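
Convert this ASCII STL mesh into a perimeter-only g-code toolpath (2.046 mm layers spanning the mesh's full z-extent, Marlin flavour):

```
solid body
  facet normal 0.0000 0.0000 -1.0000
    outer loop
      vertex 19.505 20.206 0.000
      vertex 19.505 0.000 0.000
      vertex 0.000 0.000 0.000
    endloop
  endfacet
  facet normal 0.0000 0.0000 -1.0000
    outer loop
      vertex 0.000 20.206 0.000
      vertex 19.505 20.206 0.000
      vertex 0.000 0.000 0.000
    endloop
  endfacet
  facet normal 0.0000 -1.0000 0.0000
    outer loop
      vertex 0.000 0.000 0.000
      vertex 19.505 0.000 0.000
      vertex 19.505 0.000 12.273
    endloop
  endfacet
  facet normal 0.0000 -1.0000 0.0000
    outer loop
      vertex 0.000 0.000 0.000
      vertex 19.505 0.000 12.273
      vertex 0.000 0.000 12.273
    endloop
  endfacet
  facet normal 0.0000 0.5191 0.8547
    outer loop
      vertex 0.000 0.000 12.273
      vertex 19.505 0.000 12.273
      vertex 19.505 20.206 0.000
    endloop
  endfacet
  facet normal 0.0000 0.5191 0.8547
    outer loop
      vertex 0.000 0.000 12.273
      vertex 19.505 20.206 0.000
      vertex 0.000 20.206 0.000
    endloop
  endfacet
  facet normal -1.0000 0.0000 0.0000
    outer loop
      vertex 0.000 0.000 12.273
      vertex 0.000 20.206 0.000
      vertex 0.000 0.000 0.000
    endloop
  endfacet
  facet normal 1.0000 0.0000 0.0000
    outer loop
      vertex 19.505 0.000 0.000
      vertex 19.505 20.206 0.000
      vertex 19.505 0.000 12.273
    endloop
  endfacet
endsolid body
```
; perimeter-only toolpath
G21 ; units = mm
G90 ; absolute positioning
G28 ; home
; layer 1
G0 Z2.046
G0 X0.000 Y0.000
G1 X19.505 Y0.000
G1 X19.505 Y16.838
G1 X0.000 Y16.838
G1 X0.000 Y0.000
; layer 2
G0 Z4.091
G0 X0.000 Y0.000
G1 X19.505 Y0.000
G1 X19.505 Y13.471
G1 X0.000 Y13.471
G1 X0.000 Y0.000
; layer 3
G0 Z6.136
G0 X0.000 Y0.000
G1 X19.505 Y0.000
G1 X19.505 Y10.103
G1 X0.000 Y10.103
G1 X0.000 Y0.000
; layer 4
G0 Z8.182
G0 X0.000 Y0.000
G1 X19.505 Y0.000
G1 X19.505 Y6.735
G1 X0.000 Y6.735
G1 X0.000 Y0.000
; layer 5
G0 Z10.228
G0 X0.000 Y0.000
G1 X19.505 Y0.000
G1 X19.505 Y3.368
G1 X0.000 Y3.368
G1 X0.000 Y0.000
M2 ; end

The solid is a wedge (ramp): 19.5 × 20.2 mm base, rising to 12.3 mm along the y=0 edge and sloping linearly to z=0 at y=20.2. Slicing at Δz = 2.046 mm — 6 equal slices spanning the solid's height, so layer i sits at z = i·h/6 — gives 5 non-empty perimeters. Each is a 4-segment closed polygon; G0 lifts to the layer z and rapids to the start vertex, then G1 traces the edges. The cross-section shrinks linearly with z (the slice at the apex is degenerate and omitted).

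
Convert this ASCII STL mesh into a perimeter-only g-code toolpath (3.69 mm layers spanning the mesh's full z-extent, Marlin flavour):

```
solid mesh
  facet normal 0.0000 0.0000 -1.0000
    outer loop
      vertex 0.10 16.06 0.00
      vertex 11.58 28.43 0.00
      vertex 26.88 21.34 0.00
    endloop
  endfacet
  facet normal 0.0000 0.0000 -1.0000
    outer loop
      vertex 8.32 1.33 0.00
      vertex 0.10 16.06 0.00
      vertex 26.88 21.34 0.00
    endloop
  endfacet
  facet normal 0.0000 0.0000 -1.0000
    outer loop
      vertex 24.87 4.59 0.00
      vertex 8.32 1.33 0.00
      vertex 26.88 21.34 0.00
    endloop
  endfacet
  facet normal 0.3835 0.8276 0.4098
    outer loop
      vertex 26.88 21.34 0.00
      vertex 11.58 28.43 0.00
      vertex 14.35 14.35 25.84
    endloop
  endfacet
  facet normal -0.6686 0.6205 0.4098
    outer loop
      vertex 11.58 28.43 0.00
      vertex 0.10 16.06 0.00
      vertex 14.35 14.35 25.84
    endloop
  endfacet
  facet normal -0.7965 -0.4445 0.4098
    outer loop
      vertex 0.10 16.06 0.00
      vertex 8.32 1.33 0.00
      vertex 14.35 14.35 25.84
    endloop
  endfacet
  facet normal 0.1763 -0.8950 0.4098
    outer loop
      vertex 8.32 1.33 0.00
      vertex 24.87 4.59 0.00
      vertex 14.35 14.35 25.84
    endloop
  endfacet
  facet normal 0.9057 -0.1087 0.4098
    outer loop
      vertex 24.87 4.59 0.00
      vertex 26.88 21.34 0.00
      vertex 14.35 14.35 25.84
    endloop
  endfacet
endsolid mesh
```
; perimeter-only toolpath
G21 ; units = mm
G90 ; absolute positioning
G28 ; home
; layer 1
G0 Z3.69
G0 X25.09 Y20.34
G1 X11.98 Y26.42
G1 X2.14 Y15.82
G1 X9.18 Y3.19
G1 X23.37 Y5.98
G1 X25.09 Y20.34
; layer 2
G0 Z7.38
G0 X23.30 Y19.34
G1 X12.37 Y24.41
G1 X4.17 Y15.57
G1 X10.04 Y5.05
G1 X21.86 Y7.38
G1 X23.30 Y19.34
; layer 3
G0 Z11.07
G0 X21.51 Y18.34
G1 X12.77 Y22.40
G1 X6.21 Y15.33
G1 X10.90 Y6.91
G1 X20.36 Y8.77
G1 X21.51 Y18.34
; layer 4
G0 Z14.77
G0 X19.72 Y17.35
G1 X13.16 Y20.38
G1 X8.24 Y15.08
G1 X11.77 Y8.77
G1 X18.86 Y10.17
G1 X19.72 Y17.35
; layer 5
G0 Z18.46
G0 X17.93 Y16.35
G1 X13.56 Y18.37
G1 X10.28 Y14.84
G1 X12.63 Y10.63
G1 X17.36 Y11.56
G1 X17.93 Y16.35
; layer 6
G0 Z22.15
G0 X16.14 Y15.35
G1 X13.95 Y16.36
G1 X12.31 Y14.59
G1 X13.49 Y12.49
G1 X15.85 Y12.96
G1 X16.14 Y15.35
M2 ; end

The solid is a regular 5-sided pyramid, base circumscribed radius ≈ 14.3 mm, apex at z ≈ 25.8 mm. Slicing at Δz = 3.69 mm — 7 equal slices spanning the solid's height, so layer i sits at z = i·h/7 — gives 6 non-empty perimeters. Each is a 5-segment closed polygon; G0 lifts to the layer z and rapids to the start vertex, then G1 traces the edges. The cross-section shrinks linearly with z (the slice at the apex is degenerate and omitted).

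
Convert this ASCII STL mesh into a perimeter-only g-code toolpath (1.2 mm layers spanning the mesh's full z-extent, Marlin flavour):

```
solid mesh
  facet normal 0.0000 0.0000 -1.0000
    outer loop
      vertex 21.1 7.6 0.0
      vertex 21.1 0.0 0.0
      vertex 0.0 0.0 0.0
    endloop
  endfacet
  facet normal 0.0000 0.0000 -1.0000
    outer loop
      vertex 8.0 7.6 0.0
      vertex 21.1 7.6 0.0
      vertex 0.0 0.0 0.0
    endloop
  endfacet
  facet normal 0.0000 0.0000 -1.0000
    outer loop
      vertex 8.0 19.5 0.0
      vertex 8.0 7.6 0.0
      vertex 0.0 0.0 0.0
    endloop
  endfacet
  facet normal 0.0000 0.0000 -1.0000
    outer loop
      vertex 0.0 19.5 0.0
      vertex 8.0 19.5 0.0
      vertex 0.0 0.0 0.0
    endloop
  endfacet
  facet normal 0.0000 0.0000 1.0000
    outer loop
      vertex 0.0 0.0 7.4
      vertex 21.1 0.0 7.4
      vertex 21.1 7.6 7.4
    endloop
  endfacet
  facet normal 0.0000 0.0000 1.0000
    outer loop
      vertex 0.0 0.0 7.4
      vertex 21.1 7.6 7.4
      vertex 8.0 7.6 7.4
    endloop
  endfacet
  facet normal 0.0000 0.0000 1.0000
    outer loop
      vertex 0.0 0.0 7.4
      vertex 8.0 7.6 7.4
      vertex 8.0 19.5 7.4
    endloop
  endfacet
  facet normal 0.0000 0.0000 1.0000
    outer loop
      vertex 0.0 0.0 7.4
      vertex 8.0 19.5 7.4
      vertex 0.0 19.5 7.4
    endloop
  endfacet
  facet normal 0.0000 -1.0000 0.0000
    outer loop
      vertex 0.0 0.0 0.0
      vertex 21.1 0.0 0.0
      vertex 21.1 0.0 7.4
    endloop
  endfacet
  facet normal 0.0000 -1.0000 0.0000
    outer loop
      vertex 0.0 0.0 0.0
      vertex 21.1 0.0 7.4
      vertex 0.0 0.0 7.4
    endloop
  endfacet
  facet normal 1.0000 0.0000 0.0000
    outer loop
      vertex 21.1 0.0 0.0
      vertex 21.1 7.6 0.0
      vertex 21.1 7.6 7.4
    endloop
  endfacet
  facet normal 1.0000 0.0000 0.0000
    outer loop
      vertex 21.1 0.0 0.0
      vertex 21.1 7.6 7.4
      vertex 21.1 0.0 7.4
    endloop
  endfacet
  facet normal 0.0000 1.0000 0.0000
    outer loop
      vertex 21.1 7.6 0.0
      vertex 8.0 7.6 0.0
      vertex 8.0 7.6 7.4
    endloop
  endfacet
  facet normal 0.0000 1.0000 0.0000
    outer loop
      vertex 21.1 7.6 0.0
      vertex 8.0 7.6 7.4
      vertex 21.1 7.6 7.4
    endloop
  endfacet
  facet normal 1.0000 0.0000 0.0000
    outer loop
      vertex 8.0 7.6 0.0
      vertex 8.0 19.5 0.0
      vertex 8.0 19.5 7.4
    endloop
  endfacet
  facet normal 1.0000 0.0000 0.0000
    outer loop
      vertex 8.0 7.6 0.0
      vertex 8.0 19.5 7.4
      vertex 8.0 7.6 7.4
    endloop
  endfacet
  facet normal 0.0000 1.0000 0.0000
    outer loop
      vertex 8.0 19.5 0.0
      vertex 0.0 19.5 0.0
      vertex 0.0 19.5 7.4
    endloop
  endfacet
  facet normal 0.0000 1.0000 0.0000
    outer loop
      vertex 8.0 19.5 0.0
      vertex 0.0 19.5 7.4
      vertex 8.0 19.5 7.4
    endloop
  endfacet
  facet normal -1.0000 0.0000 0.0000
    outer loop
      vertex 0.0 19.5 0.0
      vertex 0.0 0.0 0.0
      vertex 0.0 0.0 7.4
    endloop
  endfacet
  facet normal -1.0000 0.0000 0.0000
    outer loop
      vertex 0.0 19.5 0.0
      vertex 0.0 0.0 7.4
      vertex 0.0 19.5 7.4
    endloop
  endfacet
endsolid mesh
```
; perimeter-only toolpath
G21 ; units = mm
G90 ; absolute positioning
G28 ; home
; layer 1
G0 Z1.2
G0 X0.0 Y0.0
G1 X21.1 Y0.0
G1 X21.1 Y7.6
G1 X8.0 Y7.6
G1 X8.0 Y19.5
G1 X0.0 Y19.5
G1 X0.0 Y0.0
; layer 2
G0 Z2.5
G0 X0.0 Y0.0
G1 X21.1 Y0.0
G1 X21.1 Y7.6
G1 X8.0 Y7.6
G1 X8.0 Y19.5
G1 X0.0 Y19.5
G1 X0.0 Y0.0
; layer 3
G0 Z3.7
G0 X0.0 Y0.0
G1 X21.1 Y0.0
G1 X21.1 Y7.6
G1 X8.0 Y7.6
G1 X8.0 Y19.5
G1 X0.0 Y19.5
G1 X0.0 Y0.0
; layer 4
G0 Z4.9
G0 X0.0 Y0.0
G1 X21.1 Y0.0
G1 X21.1 Y7.6
G1 X8.0 Y7.6
G1 X8.0 Y19.5
G1 X0.0 Y19.5
G1 X0.0 Y0.0
; layer 5
G0 Z6.2
G0 X0.0 Y0.0
G1 X21.1 Y0.0
G1 X21.1 Y7.6
G1 X8.0 Y7.6
G1 X8.0 Y19.5
G1 X0.0 Y19.5
G1 X0.0 Y0.0
; layer 6
G0 Z7.4
G0 X0.0 Y0.0
G1 X21.1 Y0.0
G1 X21.1 Y7.6
G1 X8.0 Y7.6
G1 X8.0 Y19.5
G1 X0.0 Y19.5
G1 X0.0 Y0.0
M2 ; end

The solid is an L-shaped prism: outer 21.1 × 19.5 mm, arm thicknesses ≈ 7.6 mm (horizontal) and 8 mm (vertical), extruded 7.4 mm in z. Slicing at Δz = 1.2 mm — 6 equal slices spanning the solid's height, so layer i sits at z = i·h/6 — gives 6 non-empty perimeters. Each is a 6-segment closed polygon; G0 lifts to the layer z and rapids to the start vertex, then G1 traces the edges.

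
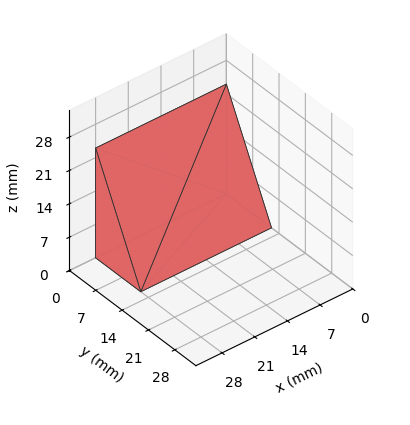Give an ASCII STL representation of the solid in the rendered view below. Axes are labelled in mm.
Reading the render: the shape is a wedge (ramp): 28 × 12 mm base, rising to 23 mm along the y=0 edge and sloping linearly to z=0 at y=12 (dimensions read to the nearest mm from the axis ticks). For the STL, each face is triangulated and given an outward normal.

solid part
  facet normal 0.0000 0.0000 -1.0000
    outer loop
      vertex 28.0 12.0 0.0
      vertex 28.0 0.0 0.0
      vertex 0.0 0.0 0.0
    endloop
  endfacet
  facet normal 0.0000 0.0000 -1.0000
    outer loop
      vertex 0.0 12.0 0.0
      vertex 28.0 12.0 0.0
      vertex 0.0 0.0 0.0
    endloop
  endfacet
  facet normal 0.0000 -1.0000 0.0000
    outer loop
      vertex 0.0 0.0 0.0
      vertex 28.0 0.0 0.0
      vertex 28.0 0.0 23.0
    endloop
  endfacet
  facet normal 0.0000 -1.0000 0.0000
    outer loop
      vertex 0.0 0.0 0.0
      vertex 28.0 0.0 23.0
      vertex 0.0 0.0 23.0
    endloop
  endfacet
  facet normal 0.0000 0.8866 0.4626
    outer loop
      vertex 0.0 0.0 23.0
      vertex 28.0 0.0 23.0
      vertex 28.0 12.0 0.0
    endloop
  endfacet
  facet normal 0.0000 0.8866 0.4626
    outer loop
      vertex 0.0 0.0 23.0
      vertex 28.0 12.0 0.0
      vertex 0.0 12.0 0.0
    endloop
  endfacet
  facet normal -1.0000 0.0000 0.0000
    outer loop
      vertex 0.0 0.0 23.0
      vertex 0.0 12.0 0.0
      vertex 0.0 0.0 0.0
    endloop
  endfacet
  facet normal 1.0000 0.0000 0.0000
    outer loop
      vertex 28.0 0.0 0.0
      vertex 28.0 12.0 0.0
      vertex 28.0 0.0 23.0
    endloop
  endfacet
endsolid part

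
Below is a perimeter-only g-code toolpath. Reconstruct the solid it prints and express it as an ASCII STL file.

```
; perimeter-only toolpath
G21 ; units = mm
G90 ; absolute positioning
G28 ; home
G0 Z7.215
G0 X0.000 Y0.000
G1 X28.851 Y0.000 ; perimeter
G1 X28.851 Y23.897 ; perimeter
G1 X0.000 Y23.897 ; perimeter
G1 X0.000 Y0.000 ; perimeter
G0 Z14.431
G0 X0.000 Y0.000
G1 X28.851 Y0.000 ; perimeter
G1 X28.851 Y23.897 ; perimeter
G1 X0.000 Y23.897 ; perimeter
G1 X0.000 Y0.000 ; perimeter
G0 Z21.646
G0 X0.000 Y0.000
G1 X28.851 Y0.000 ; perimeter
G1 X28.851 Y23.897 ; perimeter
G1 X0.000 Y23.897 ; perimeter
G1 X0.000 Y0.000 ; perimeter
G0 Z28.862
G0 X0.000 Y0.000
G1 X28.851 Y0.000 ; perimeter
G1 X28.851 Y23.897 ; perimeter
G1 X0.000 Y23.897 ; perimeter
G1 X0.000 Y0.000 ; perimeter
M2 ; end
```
solid part
  facet normal 0.0000 0.0000 -1.0000
    outer loop
      vertex 28.851 23.897 0.000
      vertex 28.851 0.000 0.000
      vertex 0.000 0.000 0.000
    endloop
  endfacet
  facet normal 0.0000 0.0000 -1.0000
    outer loop
      vertex 0.000 23.897 0.000
      vertex 28.851 23.897 0.000
      vertex 0.000 0.000 0.000
    endloop
  endfacet
  facet normal 0.0000 0.0000 1.0000
    outer loop
      vertex 0.000 0.000 28.862
      vertex 28.851 0.000 28.862
      vertex 28.851 23.897 28.862
    endloop
  endfacet
  facet normal 0.0000 0.0000 1.0000
    outer loop
      vertex 0.000 0.000 28.862
      vertex 28.851 23.897 28.862
      vertex 0.000 23.897 28.862
    endloop
  endfacet
  facet normal 0.0000 -1.0000 0.0000
    outer loop
      vertex 0.000 0.000 0.000
      vertex 28.851 0.000 0.000
      vertex 28.851 0.000 28.862
    endloop
  endfacet
  facet normal 0.0000 -1.0000 0.0000
    outer loop
      vertex 0.000 0.000 0.000
      vertex 28.851 0.000 28.862
      vertex 0.000 0.000 28.862
    endloop
  endfacet
  facet normal 0.0000 1.0000 0.0000
    outer loop
      vertex 28.851 23.897 28.862
      vertex 28.851 23.897 0.000
      vertex 0.000 23.897 0.000
    endloop
  endfacet
  facet normal 0.0000 1.0000 0.0000
    outer loop
      vertex 0.000 23.897 28.862
      vertex 28.851 23.897 28.862
      vertex 0.000 23.897 0.000
    endloop
  endfacet
  facet normal -1.0000 0.0000 0.0000
    outer loop
      vertex 0.000 23.897 28.862
      vertex 0.000 23.897 0.000
      vertex 0.000 0.000 0.000
    endloop
  endfacet
  facet normal -1.0000 0.0000 0.0000
    outer loop
      vertex 0.000 0.000 28.862
      vertex 0.000 23.897 28.862
      vertex 0.000 0.000 0.000
    endloop
  endfacet
  facet normal 1.0000 0.0000 0.0000
    outer loop
      vertex 28.851 0.000 0.000
      vertex 28.851 23.897 0.000
      vertex 28.851 23.897 28.862
    endloop
  endfacet
  facet normal 1.0000 0.0000 0.0000
    outer loop
      vertex 28.851 0.000 0.000
      vertex 28.851 23.897 28.862
      vertex 28.851 0.000 28.862
    endloop
  endfacet
endsolid part

The G0 Z moves step by Δz≈7.215 mm. Every layer's G1 loop is the same polygon, so the solid is a straight extrusion of it from z=0 to z≈28.9. Closing with flat bottom and top caps and triangulating gives 12 facets — a rectangular box, roughly 28.9 × 23.9 mm footprint and 28.9 mm tall.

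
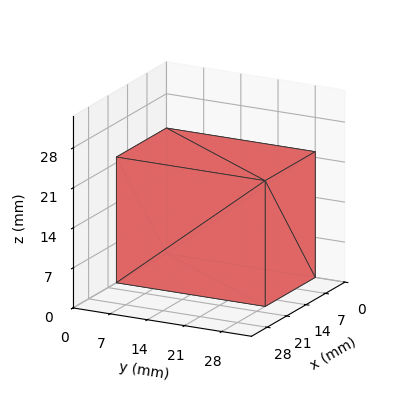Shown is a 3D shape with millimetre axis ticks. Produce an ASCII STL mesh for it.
Reading the render: the shape is a rectangular box, roughly 18 × 28 mm footprint and 22 mm tall (dimensions read to the nearest mm from the axis ticks). For the STL, each face is triangulated and given an outward normal.

solid part
  facet normal 0.0000 0.0000 -1.0000
    outer loop
      vertex 18.0 28.0 0.0
      vertex 18.0 0.0 0.0
      vertex 0.0 0.0 0.0
    endloop
  endfacet
  facet normal 0.0000 0.0000 -1.0000
    outer loop
      vertex 0.0 28.0 0.0
      vertex 18.0 28.0 0.0
      vertex 0.0 0.0 0.0
    endloop
  endfacet
  facet normal 0.0000 0.0000 1.0000
    outer loop
      vertex 0.0 0.0 22.0
      vertex 18.0 0.0 22.0
      vertex 18.0 28.0 22.0
    endloop
  endfacet
  facet normal 0.0000 0.0000 1.0000
    outer loop
      vertex 0.0 0.0 22.0
      vertex 18.0 28.0 22.0
      vertex 0.0 28.0 22.0
    endloop
  endfacet
  facet normal 0.0000 -1.0000 0.0000
    outer loop
      vertex 0.0 0.0 0.0
      vertex 18.0 0.0 0.0
      vertex 18.0 0.0 22.0
    endloop
  endfacet
  facet normal 0.0000 -1.0000 0.0000
    outer loop
      vertex 0.0 0.0 0.0
      vertex 18.0 0.0 22.0
      vertex 0.0 0.0 22.0
    endloop
  endfacet
  facet normal 0.0000 1.0000 0.0000
    outer loop
      vertex 18.0 28.0 22.0
      vertex 18.0 28.0 0.0
      vertex 0.0 28.0 0.0
    endloop
  endfacet
  facet normal 0.0000 1.0000 0.0000
    outer loop
      vertex 0.0 28.0 22.0
      vertex 18.0 28.0 22.0
      vertex 0.0 28.0 0.0
    endloop
  endfacet
  facet normal -1.0000 0.0000 0.0000
    outer loop
      vertex 0.0 28.0 22.0
      vertex 0.0 28.0 0.0
      vertex 0.0 0.0 0.0
    endloop
  endfacet
  facet normal -1.0000 0.0000 0.0000
    outer loop
      vertex 0.0 0.0 22.0
      vertex 0.0 28.0 22.0
      vertex 0.0 0.0 0.0
    endloop
  endfacet
  facet normal 1.0000 0.0000 0.0000
    outer loop
      vertex 18.0 0.0 0.0
      vertex 18.0 28.0 0.0
      vertex 18.0 28.0 22.0
    endloop
  endfacet
  facet normal 1.0000 0.0000 0.0000
    outer loop
      vertex 18.0 0.0 0.0
      vertex 18.0 28.0 22.0
      vertex 18.0 0.0 22.0
    endloop
  endfacet
endsolid part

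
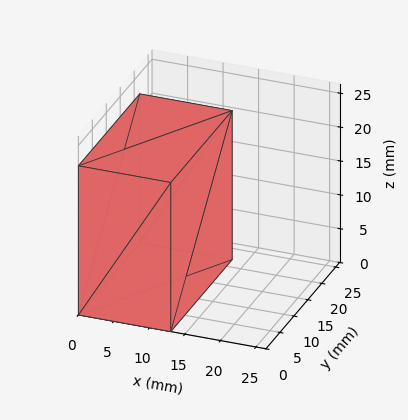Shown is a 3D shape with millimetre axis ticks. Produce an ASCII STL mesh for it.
Reading the render: the shape is a rectangular box, roughly 13 × 22 mm footprint and 22 mm tall (dimensions read to the nearest mm from the axis ticks). For the STL, each face is triangulated and given an outward normal.

solid part
  facet normal 0.0000 0.0000 -1.0000
    outer loop
      vertex 13.000 22.000 0.000
      vertex 13.000 0.000 0.000
      vertex 0.000 0.000 0.000
    endloop
  endfacet
  facet normal 0.0000 0.0000 -1.0000
    outer loop
      vertex 0.000 22.000 0.000
      vertex 13.000 22.000 0.000
      vertex 0.000 0.000 0.000
    endloop
  endfacet
  facet normal 0.0000 0.0000 1.0000
    outer loop
      vertex 0.000 0.000 22.000
      vertex 13.000 0.000 22.000
      vertex 13.000 22.000 22.000
    endloop
  endfacet
  facet normal 0.0000 0.0000 1.0000
    outer loop
      vertex 0.000 0.000 22.000
      vertex 13.000 22.000 22.000
      vertex 0.000 22.000 22.000
    endloop
  endfacet
  facet normal 0.0000 -1.0000 0.0000
    outer loop
      vertex 0.000 0.000 0.000
      vertex 13.000 0.000 0.000
      vertex 13.000 0.000 22.000
    endloop
  endfacet
  facet normal 0.0000 -1.0000 0.0000
    outer loop
      vertex 0.000 0.000 0.000
      vertex 13.000 0.000 22.000
      vertex 0.000 0.000 22.000
    endloop
  endfacet
  facet normal 0.0000 1.0000 0.0000
    outer loop
      vertex 13.000 22.000 22.000
      vertex 13.000 22.000 0.000
      vertex 0.000 22.000 0.000
    endloop
  endfacet
  facet normal 0.0000 1.0000 0.0000
    outer loop
      vertex 0.000 22.000 22.000
      vertex 13.000 22.000 22.000
      vertex 0.000 22.000 0.000
    endloop
  endfacet
  facet normal -1.0000 0.0000 0.0000
    outer loop
      vertex 0.000 22.000 22.000
      vertex 0.000 22.000 0.000
      vertex 0.000 0.000 0.000
    endloop
  endfacet
  facet normal -1.0000 0.0000 0.0000
    outer loop
      vertex 0.000 0.000 22.000
      vertex 0.000 22.000 22.000
      vertex 0.000 0.000 0.000
    endloop
  endfacet
  facet normal 1.0000 0.0000 0.0000
    outer loop
      vertex 13.000 0.000 0.000
      vertex 13.000 22.000 0.000
      vertex 13.000 22.000 22.000
    endloop
  endfacet
  facet normal 1.0000 0.0000 0.0000
    outer loop
      vertex 13.000 0.000 0.000
      vertex 13.000 22.000 22.000
      vertex 13.000 0.000 22.000
    endloop
  endfacet
endsolid part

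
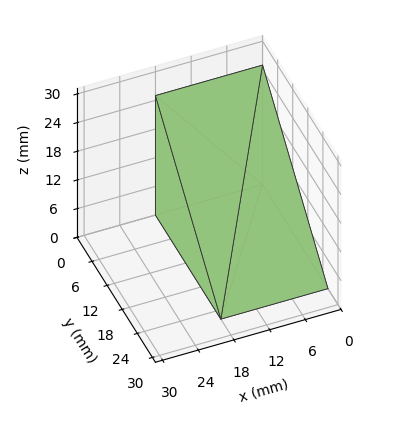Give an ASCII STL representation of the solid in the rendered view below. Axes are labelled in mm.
Reading the render: the shape is a wedge (ramp): 18 × 26 mm base, rising to 25 mm along the y=0 edge and sloping linearly to z=0 at y=26 (dimensions read to the nearest mm from the axis ticks). For the STL, each face is triangulated and given an outward normal.

solid part
  facet normal 0.0000 0.0000 -1.0000
    outer loop
      vertex 18.000 26.000 0.000
      vertex 18.000 0.000 0.000
      vertex 0.000 0.000 0.000
    endloop
  endfacet
  facet normal 0.0000 0.0000 -1.0000
    outer loop
      vertex 0.000 26.000 0.000
      vertex 18.000 26.000 0.000
      vertex 0.000 0.000 0.000
    endloop
  endfacet
  facet normal 0.0000 -1.0000 0.0000
    outer loop
      vertex 0.000 0.000 0.000
      vertex 18.000 0.000 0.000
      vertex 18.000 0.000 25.000
    endloop
  endfacet
  facet normal 0.0000 -1.0000 0.0000
    outer loop
      vertex 0.000 0.000 0.000
      vertex 18.000 0.000 25.000
      vertex 0.000 0.000 25.000
    endloop
  endfacet
  facet normal 0.0000 0.6931 0.7208
    outer loop
      vertex 0.000 0.000 25.000
      vertex 18.000 0.000 25.000
      vertex 18.000 26.000 0.000
    endloop
  endfacet
  facet normal 0.0000 0.6931 0.7208
    outer loop
      vertex 0.000 0.000 25.000
      vertex 18.000 26.000 0.000
      vertex 0.000 26.000 0.000
    endloop
  endfacet
  facet normal -1.0000 0.0000 0.0000
    outer loop
      vertex 0.000 0.000 25.000
      vertex 0.000 26.000 0.000
      vertex 0.000 0.000 0.000
    endloop
  endfacet
  facet normal 1.0000 0.0000 0.0000
    outer loop
      vertex 18.000 0.000 0.000
      vertex 18.000 26.000 0.000
      vertex 18.000 0.000 25.000
    endloop
  endfacet
endsolid part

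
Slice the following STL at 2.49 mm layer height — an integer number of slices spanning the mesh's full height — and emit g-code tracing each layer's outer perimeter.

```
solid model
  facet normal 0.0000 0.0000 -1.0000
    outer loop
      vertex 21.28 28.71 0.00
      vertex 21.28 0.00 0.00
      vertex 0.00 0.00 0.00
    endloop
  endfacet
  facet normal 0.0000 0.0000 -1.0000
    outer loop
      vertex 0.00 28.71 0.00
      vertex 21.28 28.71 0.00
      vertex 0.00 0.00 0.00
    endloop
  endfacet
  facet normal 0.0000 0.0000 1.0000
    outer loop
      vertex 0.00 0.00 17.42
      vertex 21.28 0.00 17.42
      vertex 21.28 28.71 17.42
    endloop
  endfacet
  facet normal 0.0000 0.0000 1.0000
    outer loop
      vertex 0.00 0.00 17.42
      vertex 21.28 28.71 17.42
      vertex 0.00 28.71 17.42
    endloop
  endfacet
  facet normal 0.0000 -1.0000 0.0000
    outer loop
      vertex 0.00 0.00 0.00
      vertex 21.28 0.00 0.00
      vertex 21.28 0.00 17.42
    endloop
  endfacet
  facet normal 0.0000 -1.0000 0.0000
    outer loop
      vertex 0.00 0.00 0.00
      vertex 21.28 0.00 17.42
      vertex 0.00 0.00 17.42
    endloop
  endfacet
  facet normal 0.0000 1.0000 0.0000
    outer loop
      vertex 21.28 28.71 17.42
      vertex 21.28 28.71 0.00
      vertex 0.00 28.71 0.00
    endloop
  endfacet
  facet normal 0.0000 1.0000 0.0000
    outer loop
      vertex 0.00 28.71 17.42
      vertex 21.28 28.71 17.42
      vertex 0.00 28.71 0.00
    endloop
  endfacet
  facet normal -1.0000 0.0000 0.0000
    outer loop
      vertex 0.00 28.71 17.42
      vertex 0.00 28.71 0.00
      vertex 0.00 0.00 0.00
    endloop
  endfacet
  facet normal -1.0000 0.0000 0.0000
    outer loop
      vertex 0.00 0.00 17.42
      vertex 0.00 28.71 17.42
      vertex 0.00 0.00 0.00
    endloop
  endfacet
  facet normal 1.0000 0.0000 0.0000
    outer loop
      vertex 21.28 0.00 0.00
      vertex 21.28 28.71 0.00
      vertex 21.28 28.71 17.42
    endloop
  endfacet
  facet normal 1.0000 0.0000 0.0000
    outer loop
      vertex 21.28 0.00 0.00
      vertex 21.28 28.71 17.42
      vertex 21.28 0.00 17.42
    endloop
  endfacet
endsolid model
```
; perimeter-only toolpath
G21 ; units = mm
G90 ; absolute positioning
G28 ; home
; layer 1
G0 Z2.49
G0 X0.00 Y0.00
G1 X21.28 Y0.00
G1 X21.28 Y28.71
G1 X0.00 Y28.71
G1 X0.00 Y0.00
; layer 2
G0 Z4.98
G0 X0.00 Y0.00
G1 X21.28 Y0.00
G1 X21.28 Y28.71
G1 X0.00 Y28.71
G1 X0.00 Y0.00
; layer 3
G0 Z7.47
G0 X0.00 Y0.00
G1 X21.28 Y0.00
G1 X21.28 Y28.71
G1 X0.00 Y28.71
G1 X0.00 Y0.00
; layer 4
G0 Z9.95
G0 X0.00 Y0.00
G1 X21.28 Y0.00
G1 X21.28 Y28.71
G1 X0.00 Y28.71
G1 X0.00 Y0.00
; layer 5
G0 Z12.44
G0 X0.00 Y0.00
G1 X21.28 Y0.00
G1 X21.28 Y28.71
G1 X0.00 Y28.71
G1 X0.00 Y0.00
; layer 6
G0 Z14.93
G0 X0.00 Y0.00
G1 X21.28 Y0.00
G1 X21.28 Y28.71
G1 X0.00 Y28.71
G1 X0.00 Y0.00
; layer 7
G0 Z17.42
G0 X0.00 Y0.00
G1 X21.28 Y0.00
G1 X21.28 Y28.71
G1 X0.00 Y28.71
G1 X0.00 Y0.00
M2 ; end

The solid is a rectangular box, roughly 21.3 × 28.7 mm footprint and 17.4 mm tall. Slicing at Δz = 2.49 mm — 7 equal slices spanning the solid's height, so layer i sits at z = i·h/7 — gives 7 non-empty perimeters. Each is a 4-segment closed polygon; G0 lifts to the layer z and rapids to the start vertex, then G1 traces the edges.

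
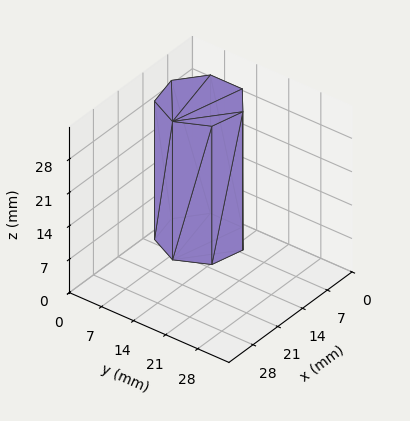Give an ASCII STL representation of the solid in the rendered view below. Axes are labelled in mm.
Reading the render: the shape is a regular 7-sided prism (a cylinder approximated with 7 flat sides), circumscribed radius ≈ 8 mm, height ≈ 29 mm (dimensions read to the nearest mm from the axis ticks). For the STL, each face is triangulated and given an outward normal.

solid part
  facet normal 0.0000 0.0000 -1.0000
    outer loop
      vertex 6.220 15.799 0.000
      vertex 12.988 14.255 0.000
      vertex 16.000 8.000 0.000
    endloop
  endfacet
  facet normal 0.0000 0.0000 -1.0000
    outer loop
      vertex 0.792 11.471 0.000
      vertex 6.220 15.799 0.000
      vertex 16.000 8.000 0.000
    endloop
  endfacet
  facet normal 0.0000 0.0000 -1.0000
    outer loop
      vertex 0.792 4.529 0.000
      vertex 0.792 11.471 0.000
      vertex 16.000 8.000 0.000
    endloop
  endfacet
  facet normal 0.0000 0.0000 -1.0000
    outer loop
      vertex 6.220 0.201 0.000
      vertex 0.792 4.529 0.000
      vertex 16.000 8.000 0.000
    endloop
  endfacet
  facet normal 0.0000 0.0000 -1.0000
    outer loop
      vertex 12.988 1.745 0.000
      vertex 6.220 0.201 0.000
      vertex 16.000 8.000 0.000
    endloop
  endfacet
  facet normal 0.0000 0.0000 1.0000
    outer loop
      vertex 16.000 8.000 29.000
      vertex 12.988 14.255 29.000
      vertex 6.220 15.799 29.000
    endloop
  endfacet
  facet normal 0.0000 0.0000 1.0000
    outer loop
      vertex 16.000 8.000 29.000
      vertex 6.220 15.799 29.000
      vertex 0.792 11.471 29.000
    endloop
  endfacet
  facet normal 0.0000 0.0000 1.0000
    outer loop
      vertex 16.000 8.000 29.000
      vertex 0.792 11.471 29.000
      vertex 0.792 4.529 29.000
    endloop
  endfacet
  facet normal 0.0000 0.0000 1.0000
    outer loop
      vertex 16.000 8.000 29.000
      vertex 0.792 4.529 29.000
      vertex 6.220 0.201 29.000
    endloop
  endfacet
  facet normal 0.0000 0.0000 1.0000
    outer loop
      vertex 16.000 8.000 29.000
      vertex 6.220 0.201 29.000
      vertex 12.988 1.745 29.000
    endloop
  endfacet
  facet normal 0.9010 0.4339 0.0000
    outer loop
      vertex 16.000 8.000 0.000
      vertex 12.988 14.255 0.000
      vertex 12.988 14.255 29.000
    endloop
  endfacet
  facet normal 0.9010 0.4339 0.0000
    outer loop
      vertex 16.000 8.000 0.000
      vertex 12.988 14.255 29.000
      vertex 16.000 8.000 29.000
    endloop
  endfacet
  facet normal 0.2224 0.9750 0.0000
    outer loop
      vertex 12.988 14.255 0.000
      vertex 6.220 15.799 0.000
      vertex 6.220 15.799 29.000
    endloop
  endfacet
  facet normal 0.2224 0.9750 0.0000
    outer loop
      vertex 12.988 14.255 0.000
      vertex 6.220 15.799 29.000
      vertex 12.988 14.255 29.000
    endloop
  endfacet
  facet normal -0.6234 0.7819 0.0000
    outer loop
      vertex 6.220 15.799 0.000
      vertex 0.792 11.471 0.000
      vertex 0.792 11.471 29.000
    endloop
  endfacet
  facet normal -0.6234 0.7819 0.0000
    outer loop
      vertex 6.220 15.799 0.000
      vertex 0.792 11.471 29.000
      vertex 6.220 15.799 29.000
    endloop
  endfacet
  facet normal -1.0000 0.0000 0.0000
    outer loop
      vertex 0.792 11.471 0.000
      vertex 0.792 4.529 0.000
      vertex 0.792 4.529 29.000
    endloop
  endfacet
  facet normal -1.0000 0.0000 0.0000
    outer loop
      vertex 0.792 11.471 0.000
      vertex 0.792 4.529 29.000
      vertex 0.792 11.471 29.000
    endloop
  endfacet
  facet normal -0.6234 -0.7819 0.0000
    outer loop
      vertex 0.792 4.529 0.000
      vertex 6.220 0.201 0.000
      vertex 6.220 0.201 29.000
    endloop
  endfacet
  facet normal -0.6234 -0.7819 0.0000
    outer loop
      vertex 0.792 4.529 0.000
      vertex 6.220 0.201 29.000
      vertex 0.792 4.529 29.000
    endloop
  endfacet
  facet normal 0.2224 -0.9750 0.0000
    outer loop
      vertex 6.220 0.201 0.000
      vertex 12.988 1.745 0.000
      vertex 12.988 1.745 29.000
    endloop
  endfacet
  facet normal 0.2224 -0.9750 0.0000
    outer loop
      vertex 6.220 0.201 0.000
      vertex 12.988 1.745 29.000
      vertex 6.220 0.201 29.000
    endloop
  endfacet
  facet normal 0.9010 -0.4339 0.0000
    outer loop
      vertex 12.988 1.745 0.000
      vertex 16.000 8.000 0.000
      vertex 16.000 8.000 29.000
    endloop
  endfacet
  facet normal 0.9010 -0.4339 0.0000
    outer loop
      vertex 12.988 1.745 0.000
      vertex 16.000 8.000 29.000
      vertex 12.988 1.745 29.000
    endloop
  endfacet
endsolid part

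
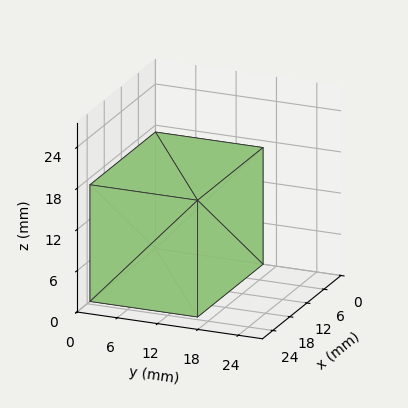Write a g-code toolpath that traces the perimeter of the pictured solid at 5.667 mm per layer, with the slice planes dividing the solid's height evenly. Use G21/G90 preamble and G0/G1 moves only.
Reading the render: the shape is a rectangular box, roughly 23 × 16 mm footprint and 17 mm tall (dimensions read to the nearest mm from the axis ticks). For the g-code, the solid's height is divided into equal slices at the stated Δz and each level perimeter traced with G1 moves after a G0 lift.

; perimeter-only toolpath
G21 ; units = mm
G90 ; absolute positioning
G28 ; home
; layer 1
G0 Z5.667
G0 X0.000 Y0.000
G1 X23.000 Y0.000
G1 X23.000 Y16.000
G1 X0.000 Y16.000
G1 X0.000 Y0.000
; layer 2
G0 Z11.333
G0 X0.000 Y0.000
G1 X23.000 Y0.000
G1 X23.000 Y16.000
G1 X0.000 Y16.000
G1 X0.000 Y0.000
; layer 3
G0 Z17.000
G0 X0.000 Y0.000
G1 X23.000 Y0.000
G1 X23.000 Y16.000
G1 X0.000 Y16.000
G1 X0.000 Y0.000
M2 ; end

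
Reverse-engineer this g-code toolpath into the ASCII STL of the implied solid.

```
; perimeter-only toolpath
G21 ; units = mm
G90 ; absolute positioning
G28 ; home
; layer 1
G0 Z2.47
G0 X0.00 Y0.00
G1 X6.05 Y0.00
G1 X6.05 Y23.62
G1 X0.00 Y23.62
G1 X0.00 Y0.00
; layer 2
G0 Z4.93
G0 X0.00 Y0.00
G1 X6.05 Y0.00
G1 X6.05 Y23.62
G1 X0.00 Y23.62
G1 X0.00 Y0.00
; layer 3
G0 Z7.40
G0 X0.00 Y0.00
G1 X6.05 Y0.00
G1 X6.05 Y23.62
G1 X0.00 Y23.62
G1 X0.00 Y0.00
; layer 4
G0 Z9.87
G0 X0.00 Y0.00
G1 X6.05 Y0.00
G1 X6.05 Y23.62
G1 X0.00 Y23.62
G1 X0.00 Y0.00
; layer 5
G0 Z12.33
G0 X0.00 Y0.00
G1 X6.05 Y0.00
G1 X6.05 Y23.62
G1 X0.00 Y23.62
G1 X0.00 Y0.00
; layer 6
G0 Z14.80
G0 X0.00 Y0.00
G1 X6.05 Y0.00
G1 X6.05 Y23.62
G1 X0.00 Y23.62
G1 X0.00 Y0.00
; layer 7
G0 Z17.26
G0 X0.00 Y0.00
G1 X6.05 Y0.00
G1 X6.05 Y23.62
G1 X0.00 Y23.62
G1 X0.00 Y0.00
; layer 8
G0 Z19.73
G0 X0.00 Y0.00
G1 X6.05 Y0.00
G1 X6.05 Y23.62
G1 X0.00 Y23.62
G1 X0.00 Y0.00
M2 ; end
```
solid part
  facet normal 0.0000 0.0000 -1.0000
    outer loop
      vertex 6.05 23.62 0.00
      vertex 6.05 0.00 0.00
      vertex 0.00 0.00 0.00
    endloop
  endfacet
  facet normal 0.0000 0.0000 -1.0000
    outer loop
      vertex 0.00 23.62 0.00
      vertex 6.05 23.62 0.00
      vertex 0.00 0.00 0.00
    endloop
  endfacet
  facet normal 0.0000 0.0000 1.0000
    outer loop
      vertex 0.00 0.00 19.73
      vertex 6.05 0.00 19.73
      vertex 6.05 23.62 19.73
    endloop
  endfacet
  facet normal 0.0000 0.0000 1.0000
    outer loop
      vertex 0.00 0.00 19.73
      vertex 6.05 23.62 19.73
      vertex 0.00 23.62 19.73
    endloop
  endfacet
  facet normal 0.0000 -1.0000 0.0000
    outer loop
      vertex 0.00 0.00 0.00
      vertex 6.05 0.00 0.00
      vertex 6.05 0.00 19.73
    endloop
  endfacet
  facet normal 0.0000 -1.0000 0.0000
    outer loop
      vertex 0.00 0.00 0.00
      vertex 6.05 0.00 19.73
      vertex 0.00 0.00 19.73
    endloop
  endfacet
  facet normal 0.0000 1.0000 0.0000
    outer loop
      vertex 6.05 23.62 19.73
      vertex 6.05 23.62 0.00
      vertex 0.00 23.62 0.00
    endloop
  endfacet
  facet normal 0.0000 1.0000 0.0000
    outer loop
      vertex 0.00 23.62 19.73
      vertex 6.05 23.62 19.73
      vertex 0.00 23.62 0.00
    endloop
  endfacet
  facet normal -1.0000 0.0000 0.0000
    outer loop
      vertex 0.00 23.62 19.73
      vertex 0.00 23.62 0.00
      vertex 0.00 0.00 0.00
    endloop
  endfacet
  facet normal -1.0000 0.0000 0.0000
    outer loop
      vertex 0.00 0.00 19.73
      vertex 0.00 23.62 19.73
      vertex 0.00 0.00 0.00
    endloop
  endfacet
  facet normal 1.0000 0.0000 0.0000
    outer loop
      vertex 6.05 0.00 0.00
      vertex 6.05 23.62 0.00
      vertex 6.05 23.62 19.73
    endloop
  endfacet
  facet normal 1.0000 0.0000 0.0000
    outer loop
      vertex 6.05 0.00 0.00
      vertex 6.05 23.62 19.73
      vertex 6.05 0.00 19.73
    endloop
  endfacet
endsolid part

The G0 Z moves step by Δz≈2.47 mm. Every layer's G1 loop is the same polygon, so the solid is a straight extrusion of it from z=0 to z≈19.7. Closing with flat bottom and top caps and triangulating gives 12 facets — a rectangular box, roughly 6.05 × 23.6 mm footprint and 19.7 mm tall.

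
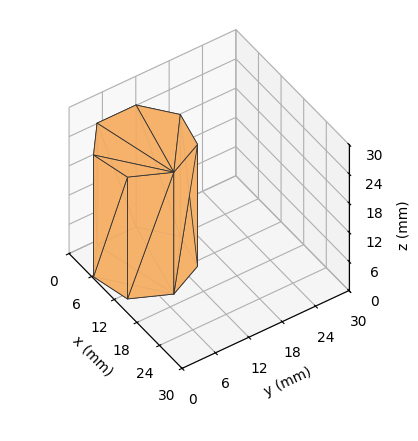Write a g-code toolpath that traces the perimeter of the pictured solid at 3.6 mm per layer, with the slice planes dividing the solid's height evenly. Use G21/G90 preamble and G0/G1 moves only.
Reading the render: the shape is a regular 7-sided prism (a cylinder approximated with 7 flat sides), circumscribed radius ≈ 8 mm, height ≈ 25 mm (dimensions read to the nearest mm from the axis ticks). For the g-code, the solid's height is divided into equal slices at the stated Δz and each level perimeter traced with G1 moves after a G0 lift.

; perimeter-only toolpath
G21 ; units = mm
G90 ; absolute positioning
G28 ; home
; layer 1
G0 Z3.6
G0 X16.0 Y8.0
G1 X13.0 Y14.3
G1 X6.2 Y15.8
G1 X0.8 Y11.5
G1 X0.8 Y4.5
G1 X6.2 Y0.2
G1 X13.0 Y1.7
G1 X16.0 Y8.0
; layer 2
G0 Z7.1
G0 X16.0 Y8.0
G1 X13.0 Y14.3
G1 X6.2 Y15.8
G1 X0.8 Y11.5
G1 X0.8 Y4.5
G1 X6.2 Y0.2
G1 X13.0 Y1.7
G1 X16.0 Y8.0
; layer 3
G0 Z10.7
G0 X16.0 Y8.0
G1 X13.0 Y14.3
G1 X6.2 Y15.8
G1 X0.8 Y11.5
G1 X0.8 Y4.5
G1 X6.2 Y0.2
G1 X13.0 Y1.7
G1 X16.0 Y8.0
; layer 4
G0 Z14.3
G0 X16.0 Y8.0
G1 X13.0 Y14.3
G1 X6.2 Y15.8
G1 X0.8 Y11.5
G1 X0.8 Y4.5
G1 X6.2 Y0.2
G1 X13.0 Y1.7
G1 X16.0 Y8.0
; layer 5
G0 Z17.9
G0 X16.0 Y8.0
G1 X13.0 Y14.3
G1 X6.2 Y15.8
G1 X0.8 Y11.5
G1 X0.8 Y4.5
G1 X6.2 Y0.2
G1 X13.0 Y1.7
G1 X16.0 Y8.0
; layer 6
G0 Z21.4
G0 X16.0 Y8.0
G1 X13.0 Y14.3
G1 X6.2 Y15.8
G1 X0.8 Y11.5
G1 X0.8 Y4.5
G1 X6.2 Y0.2
G1 X13.0 Y1.7
G1 X16.0 Y8.0
; layer 7
G0 Z25.0
G0 X16.0 Y8.0
G1 X13.0 Y14.3
G1 X6.2 Y15.8
G1 X0.8 Y11.5
G1 X0.8 Y4.5
G1 X6.2 Y0.2
G1 X13.0 Y1.7
G1 X16.0 Y8.0
M2 ; end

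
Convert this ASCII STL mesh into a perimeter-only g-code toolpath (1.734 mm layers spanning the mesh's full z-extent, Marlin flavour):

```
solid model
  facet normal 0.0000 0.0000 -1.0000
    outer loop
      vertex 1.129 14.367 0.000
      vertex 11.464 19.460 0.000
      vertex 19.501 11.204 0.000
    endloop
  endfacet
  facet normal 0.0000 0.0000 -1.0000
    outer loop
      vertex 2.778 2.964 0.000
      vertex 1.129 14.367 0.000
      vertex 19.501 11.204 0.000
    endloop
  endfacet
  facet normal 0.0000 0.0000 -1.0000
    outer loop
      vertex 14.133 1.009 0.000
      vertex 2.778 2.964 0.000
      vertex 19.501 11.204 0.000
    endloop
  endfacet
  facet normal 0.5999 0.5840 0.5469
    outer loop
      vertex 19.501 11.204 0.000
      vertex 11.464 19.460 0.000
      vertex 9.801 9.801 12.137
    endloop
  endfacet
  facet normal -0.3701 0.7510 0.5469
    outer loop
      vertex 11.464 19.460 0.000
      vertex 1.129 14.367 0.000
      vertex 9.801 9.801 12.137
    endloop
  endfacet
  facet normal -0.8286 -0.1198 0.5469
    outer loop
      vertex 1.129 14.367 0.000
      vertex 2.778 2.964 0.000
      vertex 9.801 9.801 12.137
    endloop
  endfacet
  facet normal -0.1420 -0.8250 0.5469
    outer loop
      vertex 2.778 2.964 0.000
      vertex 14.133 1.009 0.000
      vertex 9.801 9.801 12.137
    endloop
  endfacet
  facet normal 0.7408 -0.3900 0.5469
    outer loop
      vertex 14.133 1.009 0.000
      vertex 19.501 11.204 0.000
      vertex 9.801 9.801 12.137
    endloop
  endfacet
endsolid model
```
; perimeter-only toolpath
G21 ; units = mm
G90 ; absolute positioning
G28 ; home
; layer 1
G0 Z1.734
G0 X18.115 Y11.004
G1 X11.226 Y18.080
G1 X2.368 Y13.715
G1 X3.781 Y3.941
G1 X13.514 Y2.265
G1 X18.115 Y11.004
; layer 2
G0 Z3.468
G0 X16.730 Y10.803
G1 X10.989 Y16.700
G1 X3.607 Y13.062
G1 X4.785 Y4.917
G1 X12.895 Y3.521
G1 X16.730 Y10.803
; layer 3
G0 Z5.202
G0 X15.344 Y10.603
G1 X10.751 Y15.320
G1 X4.846 Y12.410
G1 X5.788 Y5.894
G1 X12.276 Y4.777
G1 X15.344 Y10.603
; layer 4
G0 Z6.935
G0 X13.958 Y10.402
G1 X10.514 Y13.941
G1 X6.084 Y11.758
G1 X6.791 Y6.871
G1 X11.658 Y6.033
G1 X13.958 Y10.402
; layer 5
G0 Z8.669
G0 X12.572 Y10.202
G1 X10.276 Y12.561
G1 X7.323 Y11.106
G1 X7.794 Y7.848
G1 X11.039 Y7.289
G1 X12.572 Y10.202
; layer 6
G0 Z10.403
G0 X11.187 Y10.001
G1 X10.039 Y11.181
G1 X8.562 Y10.453
G1 X8.798 Y8.824
G1 X10.420 Y8.545
G1 X11.187 Y10.001
M2 ; end

The solid is a regular 5-sided pyramid, base circumscribed radius ≈ 9.8 mm, apex at z ≈ 12.1 mm. Slicing at Δz = 1.734 mm — 7 equal slices spanning the solid's height, so layer i sits at z = i·h/7 — gives 6 non-empty perimeters. Each is a 5-segment closed polygon; G0 lifts to the layer z and rapids to the start vertex, then G1 traces the edges. The cross-section shrinks linearly with z (the slice at the apex is degenerate and omitted).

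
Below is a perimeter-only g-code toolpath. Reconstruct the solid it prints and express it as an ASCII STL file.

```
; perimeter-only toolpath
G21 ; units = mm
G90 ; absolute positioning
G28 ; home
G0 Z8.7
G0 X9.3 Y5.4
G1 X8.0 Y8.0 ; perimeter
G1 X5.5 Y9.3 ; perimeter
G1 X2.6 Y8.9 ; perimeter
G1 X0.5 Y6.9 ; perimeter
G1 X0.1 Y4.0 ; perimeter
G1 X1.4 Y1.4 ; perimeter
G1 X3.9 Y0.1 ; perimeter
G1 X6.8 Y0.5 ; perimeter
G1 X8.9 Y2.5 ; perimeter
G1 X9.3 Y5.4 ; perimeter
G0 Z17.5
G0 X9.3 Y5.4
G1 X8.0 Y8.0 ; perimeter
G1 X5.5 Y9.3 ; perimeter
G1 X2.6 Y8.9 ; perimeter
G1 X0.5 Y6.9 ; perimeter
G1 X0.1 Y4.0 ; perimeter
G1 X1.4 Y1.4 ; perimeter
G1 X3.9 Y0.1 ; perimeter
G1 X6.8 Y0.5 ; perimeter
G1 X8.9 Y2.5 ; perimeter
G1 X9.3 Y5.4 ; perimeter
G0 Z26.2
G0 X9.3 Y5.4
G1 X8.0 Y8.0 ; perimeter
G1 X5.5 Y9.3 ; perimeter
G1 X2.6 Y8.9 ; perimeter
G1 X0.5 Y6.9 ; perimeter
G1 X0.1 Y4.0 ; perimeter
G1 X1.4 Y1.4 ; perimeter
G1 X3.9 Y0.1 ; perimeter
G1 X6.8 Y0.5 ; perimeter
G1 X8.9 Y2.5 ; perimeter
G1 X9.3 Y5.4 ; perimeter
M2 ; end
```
solid part
  facet normal 0.0000 0.0000 -1.0000
    outer loop
      vertex 5.5 9.3 0.0
      vertex 8.0 8.0 0.0
      vertex 9.3 5.4 0.0
    endloop
  endfacet
  facet normal 0.0000 0.0000 -1.0000
    outer loop
      vertex 2.6 8.9 0.0
      vertex 5.5 9.3 0.0
      vertex 9.3 5.4 0.0
    endloop
  endfacet
  facet normal 0.0000 0.0000 -1.0000
    outer loop
      vertex 0.5 6.9 0.0
      vertex 2.6 8.9 0.0
      vertex 9.3 5.4 0.0
    endloop
  endfacet
  facet normal 0.0000 0.0000 -1.0000
    outer loop
      vertex 0.1 4.0 0.0
      vertex 0.5 6.9 0.0
      vertex 9.3 5.4 0.0
    endloop
  endfacet
  facet normal 0.0000 0.0000 -1.0000
    outer loop
      vertex 1.4 1.4 0.0
      vertex 0.1 4.0 0.0
      vertex 9.3 5.4 0.0
    endloop
  endfacet
  facet normal 0.0000 0.0000 -1.0000
    outer loop
      vertex 3.9 0.1 0.0
      vertex 1.4 1.4 0.0
      vertex 9.3 5.4 0.0
    endloop
  endfacet
  facet normal 0.0000 0.0000 -1.0000
    outer loop
      vertex 6.8 0.5 0.0
      vertex 3.9 0.1 0.0
      vertex 9.3 5.4 0.0
    endloop
  endfacet
  facet normal 0.0000 0.0000 -1.0000
    outer loop
      vertex 8.9 2.5 0.0
      vertex 6.8 0.5 0.0
      vertex 9.3 5.4 0.0
    endloop
  endfacet
  facet normal 0.0000 0.0000 1.0000
    outer loop
      vertex 9.3 5.4 26.2
      vertex 8.0 8.0 26.2
      vertex 5.5 9.3 26.2
    endloop
  endfacet
  facet normal 0.0000 0.0000 1.0000
    outer loop
      vertex 9.3 5.4 26.2
      vertex 5.5 9.3 26.2
      vertex 2.6 8.9 26.2
    endloop
  endfacet
  facet normal 0.0000 0.0000 1.0000
    outer loop
      vertex 9.3 5.4 26.2
      vertex 2.6 8.9 26.2
      vertex 0.5 6.9 26.2
    endloop
  endfacet
  facet normal 0.0000 0.0000 1.0000
    outer loop
      vertex 9.3 5.4 26.2
      vertex 0.5 6.9 26.2
      vertex 0.1 4.0 26.2
    endloop
  endfacet
  facet normal 0.0000 0.0000 1.0000
    outer loop
      vertex 9.3 5.4 26.2
      vertex 0.1 4.0 26.2
      vertex 1.4 1.4 26.2
    endloop
  endfacet
  facet normal 0.0000 0.0000 1.0000
    outer loop
      vertex 9.3 5.4 26.2
      vertex 1.4 1.4 26.2
      vertex 3.9 0.1 26.2
    endloop
  endfacet
  facet normal 0.0000 0.0000 1.0000
    outer loop
      vertex 9.3 5.4 26.2
      vertex 3.9 0.1 26.2
      vertex 6.8 0.5 26.2
    endloop
  endfacet
  facet normal 0.0000 0.0000 1.0000
    outer loop
      vertex 9.3 5.4 26.2
      vertex 6.8 0.5 26.2
      vertex 8.9 2.5 26.2
    endloop
  endfacet
  facet normal 0.8944 0.4472 0.0000
    outer loop
      vertex 9.3 5.4 0.0
      vertex 8.0 8.0 0.0
      vertex 8.0 8.0 26.2
    endloop
  endfacet
  facet normal 0.8944 0.4472 0.0000
    outer loop
      vertex 9.3 5.4 0.0
      vertex 8.0 8.0 26.2
      vertex 9.3 5.4 26.2
    endloop
  endfacet
  facet normal 0.4614 0.8872 0.0000
    outer loop
      vertex 8.0 8.0 0.0
      vertex 5.5 9.3 0.0
      vertex 5.5 9.3 26.2
    endloop
  endfacet
  facet normal 0.4614 0.8872 0.0000
    outer loop
      vertex 8.0 8.0 0.0
      vertex 5.5 9.3 26.2
      vertex 8.0 8.0 26.2
    endloop
  endfacet
  facet normal -0.1366 0.9906 0.0000
    outer loop
      vertex 5.5 9.3 0.0
      vertex 2.6 8.9 0.0
      vertex 2.6 8.9 26.2
    endloop
  endfacet
  facet normal -0.1366 0.9906 0.0000
    outer loop
      vertex 5.5 9.3 0.0
      vertex 2.6 8.9 26.2
      vertex 5.5 9.3 26.2
    endloop
  endfacet
  facet normal -0.6897 0.7241 0.0000
    outer loop
      vertex 2.6 8.9 0.0
      vertex 0.5 6.9 0.0
      vertex 0.5 6.9 26.2
    endloop
  endfacet
  facet normal -0.6897 0.7241 0.0000
    outer loop
      vertex 2.6 8.9 0.0
      vertex 0.5 6.9 26.2
      vertex 2.6 8.9 26.2
    endloop
  endfacet
  facet normal -0.9906 0.1366 0.0000
    outer loop
      vertex 0.5 6.9 0.0
      vertex 0.1 4.0 0.0
      vertex 0.1 4.0 26.2
    endloop
  endfacet
  facet normal -0.9906 0.1366 0.0000
    outer loop
      vertex 0.5 6.9 0.0
      vertex 0.1 4.0 26.2
      vertex 0.5 6.9 26.2
    endloop
  endfacet
  facet normal -0.8944 -0.4472 0.0000
    outer loop
      vertex 0.1 4.0 0.0
      vertex 1.4 1.4 0.0
      vertex 1.4 1.4 26.2
    endloop
  endfacet
  facet normal -0.8944 -0.4472 0.0000
    outer loop
      vertex 0.1 4.0 0.0
      vertex 1.4 1.4 26.2
      vertex 0.1 4.0 26.2
    endloop
  endfacet
  facet normal -0.4614 -0.8872 0.0000
    outer loop
      vertex 1.4 1.4 0.0
      vertex 3.9 0.1 0.0
      vertex 3.9 0.1 26.2
    endloop
  endfacet
  facet normal -0.4614 -0.8872 0.0000
    outer loop
      vertex 1.4 1.4 0.0
      vertex 3.9 0.1 26.2
      vertex 1.4 1.4 26.2
    endloop
  endfacet
  facet normal 0.1366 -0.9906 0.0000
    outer loop
      vertex 3.9 0.1 0.0
      vertex 6.8 0.5 0.0
      vertex 6.8 0.5 26.2
    endloop
  endfacet
  facet normal 0.1366 -0.9906 0.0000
    outer loop
      vertex 3.9 0.1 0.0
      vertex 6.8 0.5 26.2
      vertex 3.9 0.1 26.2
    endloop
  endfacet
  facet normal 0.6897 -0.7241 0.0000
    outer loop
      vertex 6.8 0.5 0.0
      vertex 8.9 2.5 0.0
      vertex 8.9 2.5 26.2
    endloop
  endfacet
  facet normal 0.6897 -0.7241 0.0000
    outer loop
      vertex 6.8 0.5 0.0
      vertex 8.9 2.5 26.2
      vertex 6.8 0.5 26.2
    endloop
  endfacet
  facet normal 0.9906 -0.1366 0.0000
    outer loop
      vertex 8.9 2.5 0.0
      vertex 9.3 5.4 0.0
      vertex 9.3 5.4 26.2
    endloop
  endfacet
  facet normal 0.9906 -0.1366 0.0000
    outer loop
      vertex 8.9 2.5 0.0
      vertex 9.3 5.4 26.2
      vertex 8.9 2.5 26.2
    endloop
  endfacet
endsolid part

The G0 Z moves step by Δz≈8.7 mm. Every layer's G1 loop is the same polygon, so the solid is a straight extrusion of it from z=0 to z≈26.2. Closing with flat bottom and top caps and triangulating gives 36 facets — a regular 10-sided prism (a cylinder approximated with 10 flat sides), circumscribed radius ≈ 4.7 mm, height ≈ 26.2 mm.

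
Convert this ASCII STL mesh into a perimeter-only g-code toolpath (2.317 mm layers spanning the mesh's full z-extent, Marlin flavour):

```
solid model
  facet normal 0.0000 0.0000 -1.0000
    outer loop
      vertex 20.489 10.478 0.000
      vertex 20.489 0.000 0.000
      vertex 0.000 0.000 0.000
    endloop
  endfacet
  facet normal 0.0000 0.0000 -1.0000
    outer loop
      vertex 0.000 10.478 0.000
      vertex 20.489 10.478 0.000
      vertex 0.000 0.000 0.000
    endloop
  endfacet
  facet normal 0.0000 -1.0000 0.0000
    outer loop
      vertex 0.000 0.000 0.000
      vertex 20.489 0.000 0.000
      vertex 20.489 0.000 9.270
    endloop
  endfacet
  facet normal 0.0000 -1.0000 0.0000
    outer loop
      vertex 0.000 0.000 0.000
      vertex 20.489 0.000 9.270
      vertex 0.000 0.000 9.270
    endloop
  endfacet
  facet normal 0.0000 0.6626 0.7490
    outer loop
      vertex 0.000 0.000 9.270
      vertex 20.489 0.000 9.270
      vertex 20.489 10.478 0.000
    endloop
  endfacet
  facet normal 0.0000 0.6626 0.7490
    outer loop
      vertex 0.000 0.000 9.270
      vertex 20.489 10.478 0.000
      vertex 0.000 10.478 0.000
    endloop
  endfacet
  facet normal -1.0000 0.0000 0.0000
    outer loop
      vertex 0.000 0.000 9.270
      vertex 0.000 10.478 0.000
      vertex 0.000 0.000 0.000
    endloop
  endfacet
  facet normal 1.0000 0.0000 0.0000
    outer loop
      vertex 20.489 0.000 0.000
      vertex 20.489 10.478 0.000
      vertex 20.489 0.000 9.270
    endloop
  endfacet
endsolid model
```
; perimeter-only toolpath
G21 ; units = mm
G90 ; absolute positioning
G28 ; home
; layer 1
G0 Z2.317
G0 X0.000 Y0.000
G1 X20.489 Y0.000
G1 X20.489 Y7.858
G1 X0.000 Y7.858
G1 X0.000 Y0.000
; layer 2
G0 Z4.635
G0 X0.000 Y0.000
G1 X20.489 Y0.000
G1 X20.489 Y5.239
G1 X0.000 Y5.239
G1 X0.000 Y0.000
; layer 3
G0 Z6.952
G0 X0.000 Y0.000
G1 X20.489 Y0.000
G1 X20.489 Y2.619
G1 X0.000 Y2.619
G1 X0.000 Y0.000
M2 ; end

The solid is a wedge (ramp): 20.5 × 10.5 mm base, rising to 9.27 mm along the y=0 edge and sloping linearly to z=0 at y=10.5. Slicing at Δz = 2.317 mm — 4 equal slices spanning the solid's height, so layer i sits at z = i·h/4 — gives 3 non-empty perimeters. Each is a 4-segment closed polygon; G0 lifts to the layer z and rapids to the start vertex, then G1 traces the edges. The cross-section shrinks linearly with z (the slice at the apex is degenerate and omitted).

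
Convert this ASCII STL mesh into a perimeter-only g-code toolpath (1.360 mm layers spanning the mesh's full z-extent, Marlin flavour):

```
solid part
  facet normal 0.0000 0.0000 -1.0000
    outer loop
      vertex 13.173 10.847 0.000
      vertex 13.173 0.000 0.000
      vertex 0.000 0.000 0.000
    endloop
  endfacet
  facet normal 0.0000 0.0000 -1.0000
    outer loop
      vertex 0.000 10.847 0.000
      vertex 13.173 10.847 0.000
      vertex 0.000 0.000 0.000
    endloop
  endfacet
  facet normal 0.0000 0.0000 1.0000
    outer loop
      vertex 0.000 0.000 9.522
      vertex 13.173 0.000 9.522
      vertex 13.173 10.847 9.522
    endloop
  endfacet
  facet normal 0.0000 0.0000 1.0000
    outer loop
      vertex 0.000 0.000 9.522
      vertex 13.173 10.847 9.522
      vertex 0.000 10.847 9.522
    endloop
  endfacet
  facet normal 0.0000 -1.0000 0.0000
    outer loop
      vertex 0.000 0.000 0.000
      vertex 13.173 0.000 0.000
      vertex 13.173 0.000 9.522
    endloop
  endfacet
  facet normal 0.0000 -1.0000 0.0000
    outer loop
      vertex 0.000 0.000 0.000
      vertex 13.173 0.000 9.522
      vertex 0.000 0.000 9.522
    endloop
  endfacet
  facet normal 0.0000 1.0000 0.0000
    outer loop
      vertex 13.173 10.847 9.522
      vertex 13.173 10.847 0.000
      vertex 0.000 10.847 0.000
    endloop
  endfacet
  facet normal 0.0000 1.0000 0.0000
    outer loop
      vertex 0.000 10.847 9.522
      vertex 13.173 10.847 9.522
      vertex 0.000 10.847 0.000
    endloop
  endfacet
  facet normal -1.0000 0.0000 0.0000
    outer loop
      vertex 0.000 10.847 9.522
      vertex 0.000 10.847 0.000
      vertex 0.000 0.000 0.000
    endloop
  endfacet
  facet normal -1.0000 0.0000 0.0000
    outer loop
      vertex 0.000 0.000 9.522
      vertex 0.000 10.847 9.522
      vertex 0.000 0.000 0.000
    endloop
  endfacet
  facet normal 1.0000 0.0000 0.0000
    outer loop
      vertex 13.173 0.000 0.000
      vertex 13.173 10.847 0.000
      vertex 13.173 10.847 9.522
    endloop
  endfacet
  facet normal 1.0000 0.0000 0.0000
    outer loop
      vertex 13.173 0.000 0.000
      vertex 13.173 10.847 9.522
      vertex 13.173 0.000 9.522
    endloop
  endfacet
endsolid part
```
; perimeter-only toolpath
G21 ; units = mm
G90 ; absolute positioning
G28 ; home
; layer 1
G0 Z1.360
G0 X0.000 Y0.000
G1 X13.173 Y0.000
G1 X13.173 Y10.847
G1 X0.000 Y10.847
G1 X0.000 Y0.000
; layer 2
G0 Z2.721
G0 X0.000 Y0.000
G1 X13.173 Y0.000
G1 X13.173 Y10.847
G1 X0.000 Y10.847
G1 X0.000 Y0.000
; layer 3
G0 Z4.081
G0 X0.000 Y0.000
G1 X13.173 Y0.000
G1 X13.173 Y10.847
G1 X0.000 Y10.847
G1 X0.000 Y0.000
; layer 4
G0 Z5.441
G0 X0.000 Y0.000
G1 X13.173 Y0.000
G1 X13.173 Y10.847
G1 X0.000 Y10.847
G1 X0.000 Y0.000
; layer 5
G0 Z6.801
G0 X0.000 Y0.000
G1 X13.173 Y0.000
G1 X13.173 Y10.847
G1 X0.000 Y10.847
G1 X0.000 Y0.000
; layer 6
G0 Z8.162
G0 X0.000 Y0.000
G1 X13.173 Y0.000
G1 X13.173 Y10.847
G1 X0.000 Y10.847
G1 X0.000 Y0.000
; layer 7
G0 Z9.522
G0 X0.000 Y0.000
G1 X13.173 Y0.000
G1 X13.173 Y10.847
G1 X0.000 Y10.847
G1 X0.000 Y0.000
M2 ; end

The solid is a rectangular box, roughly 13.2 × 10.8 mm footprint and 9.52 mm tall. Slicing at Δz = 1.360 mm — 7 equal slices spanning the solid's height, so layer i sits at z = i·h/7 — gives 7 non-empty perimeters. Each is a 4-segment closed polygon; G0 lifts to the layer z and rapids to the start vertex, then G1 traces the edges.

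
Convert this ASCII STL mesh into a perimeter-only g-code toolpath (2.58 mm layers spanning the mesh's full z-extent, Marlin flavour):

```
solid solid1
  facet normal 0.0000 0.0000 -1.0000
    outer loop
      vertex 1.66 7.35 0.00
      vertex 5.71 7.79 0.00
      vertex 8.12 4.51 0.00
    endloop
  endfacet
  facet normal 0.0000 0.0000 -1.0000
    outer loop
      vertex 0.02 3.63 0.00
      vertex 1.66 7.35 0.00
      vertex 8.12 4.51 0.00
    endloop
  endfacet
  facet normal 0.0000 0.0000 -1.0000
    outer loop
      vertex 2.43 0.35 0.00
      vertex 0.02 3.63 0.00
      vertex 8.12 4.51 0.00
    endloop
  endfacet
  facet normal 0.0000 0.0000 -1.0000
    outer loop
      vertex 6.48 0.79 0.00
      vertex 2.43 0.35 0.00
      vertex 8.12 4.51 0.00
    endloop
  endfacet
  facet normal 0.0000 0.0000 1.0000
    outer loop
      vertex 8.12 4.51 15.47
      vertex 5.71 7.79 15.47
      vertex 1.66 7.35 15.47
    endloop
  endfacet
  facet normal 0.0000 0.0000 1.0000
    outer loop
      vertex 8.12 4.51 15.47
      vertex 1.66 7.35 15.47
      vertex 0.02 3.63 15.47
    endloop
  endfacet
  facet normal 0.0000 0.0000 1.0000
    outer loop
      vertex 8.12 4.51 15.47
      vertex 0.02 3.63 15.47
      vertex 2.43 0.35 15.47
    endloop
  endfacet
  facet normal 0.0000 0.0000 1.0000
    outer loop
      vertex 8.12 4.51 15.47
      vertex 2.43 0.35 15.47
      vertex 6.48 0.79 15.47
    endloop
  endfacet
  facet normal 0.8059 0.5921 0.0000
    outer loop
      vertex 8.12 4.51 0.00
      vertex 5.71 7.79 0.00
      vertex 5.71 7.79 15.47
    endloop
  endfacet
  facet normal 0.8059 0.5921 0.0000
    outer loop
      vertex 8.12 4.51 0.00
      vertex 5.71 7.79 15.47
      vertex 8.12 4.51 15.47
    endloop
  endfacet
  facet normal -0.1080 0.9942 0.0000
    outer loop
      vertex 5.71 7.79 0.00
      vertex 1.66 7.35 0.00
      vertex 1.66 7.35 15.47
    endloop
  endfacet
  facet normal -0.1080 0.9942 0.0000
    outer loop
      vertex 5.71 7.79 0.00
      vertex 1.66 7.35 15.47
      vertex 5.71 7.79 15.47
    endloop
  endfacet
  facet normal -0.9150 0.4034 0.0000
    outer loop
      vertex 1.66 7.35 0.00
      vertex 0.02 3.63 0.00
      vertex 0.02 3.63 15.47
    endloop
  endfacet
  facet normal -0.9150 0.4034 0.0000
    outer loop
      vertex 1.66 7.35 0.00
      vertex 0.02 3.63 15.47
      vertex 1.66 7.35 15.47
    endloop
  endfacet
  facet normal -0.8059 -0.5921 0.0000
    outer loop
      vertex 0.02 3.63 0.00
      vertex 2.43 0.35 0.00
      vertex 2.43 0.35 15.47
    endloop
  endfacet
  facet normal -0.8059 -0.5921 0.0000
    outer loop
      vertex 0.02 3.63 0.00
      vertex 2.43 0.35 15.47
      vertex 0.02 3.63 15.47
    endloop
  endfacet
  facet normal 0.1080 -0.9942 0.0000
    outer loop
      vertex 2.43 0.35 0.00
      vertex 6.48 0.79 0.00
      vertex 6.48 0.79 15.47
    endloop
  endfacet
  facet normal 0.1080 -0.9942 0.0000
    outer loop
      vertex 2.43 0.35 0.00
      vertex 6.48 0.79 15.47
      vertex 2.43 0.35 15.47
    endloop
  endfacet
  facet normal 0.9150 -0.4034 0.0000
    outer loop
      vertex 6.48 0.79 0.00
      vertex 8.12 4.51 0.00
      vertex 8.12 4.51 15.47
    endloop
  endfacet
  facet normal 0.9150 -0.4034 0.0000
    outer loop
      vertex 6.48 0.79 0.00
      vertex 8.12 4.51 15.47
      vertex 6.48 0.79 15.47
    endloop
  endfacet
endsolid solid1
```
; perimeter-only toolpath
G21 ; units = mm
G90 ; absolute positioning
G28 ; home
; layer 1
G0 Z2.58
G0 X8.12 Y4.51
G1 X5.71 Y7.79
G1 X1.66 Y7.35
G1 X0.02 Y3.63
G1 X2.43 Y0.35
G1 X6.48 Y0.79
G1 X8.12 Y4.51
; layer 2
G0 Z5.16
G0 X8.12 Y4.51
G1 X5.71 Y7.79
G1 X1.66 Y7.35
G1 X0.02 Y3.63
G1 X2.43 Y0.35
G1 X6.48 Y0.79
G1 X8.12 Y4.51
; layer 3
G0 Z7.74
G0 X8.12 Y4.51
G1 X5.71 Y7.79
G1 X1.66 Y7.35
G1 X0.02 Y3.63
G1 X2.43 Y0.35
G1 X6.48 Y0.79
G1 X8.12 Y4.51
; layer 4
G0 Z10.31
G0 X8.12 Y4.51
G1 X5.71 Y7.79
G1 X1.66 Y7.35
G1 X0.02 Y3.63
G1 X2.43 Y0.35
G1 X6.48 Y0.79
G1 X8.12 Y4.51
; layer 5
G0 Z12.89
G0 X8.12 Y4.51
G1 X5.71 Y7.79
G1 X1.66 Y7.35
G1 X0.02 Y3.63
G1 X2.43 Y0.35
G1 X6.48 Y0.79
G1 X8.12 Y4.51
; layer 6
G0 Z15.47
G0 X8.12 Y4.51
G1 X5.71 Y7.79
G1 X1.66 Y7.35
G1 X0.02 Y3.63
G1 X2.43 Y0.35
G1 X6.48 Y0.79
G1 X8.12 Y4.51
M2 ; end

The solid is a regular 6-sided prism (a cylinder approximated with 6 flat sides), circumscribed radius ≈ 4.07 mm, height ≈ 15.5 mm. Slicing at Δz = 2.58 mm — 6 equal slices spanning the solid's height, so layer i sits at z = i·h/6 — gives 6 non-empty perimeters. Each is a 6-segment closed polygon; G0 lifts to the layer z and rapids to the start vertex, then G1 traces the edges.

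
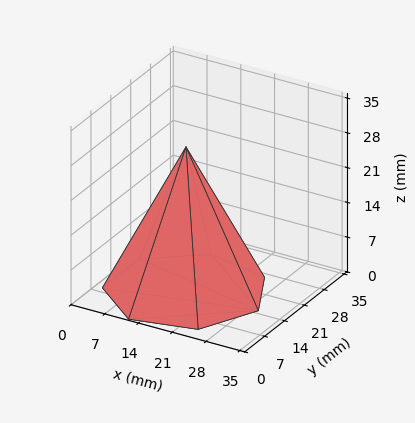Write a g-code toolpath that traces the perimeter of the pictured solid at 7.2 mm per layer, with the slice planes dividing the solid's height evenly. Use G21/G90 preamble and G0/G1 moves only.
Reading the render: the shape is a regular 7-sided pyramid, base circumscribed radius ≈ 15 mm, apex at z ≈ 29 mm (dimensions read to the nearest mm from the axis ticks). For the g-code, the solid's height is divided into equal slices at the stated Δz and each level perimeter traced with G1 moves after a G0 lift.

; perimeter-only toolpath
G21 ; units = mm
G90 ; absolute positioning
G28 ; home
; layer 1
G0 Z7.2
G0 X26.2 Y15.0
G1 X22.0 Y23.8
G1 X12.5 Y26.0
G1 X4.9 Y19.9
G1 X4.9 Y10.1
G1 X12.5 Y4.0
G1 X22.0 Y6.2
G1 X26.2 Y15.0
; layer 2
G0 Z14.5
G0 X22.5 Y15.0
G1 X19.7 Y20.9
G1 X13.3 Y22.3
G1 X8.2 Y18.2
G1 X8.2 Y11.8
G1 X13.3 Y7.7
G1 X19.7 Y9.2
G1 X22.5 Y15.0
; layer 3
G0 Z21.8
G0 X18.8 Y15.0
G1 X17.4 Y17.9
G1 X14.2 Y18.6
G1 X11.6 Y16.6
G1 X11.6 Y13.4
G1 X14.2 Y11.3
G1 X17.4 Y12.1
G1 X18.8 Y15.0
M2 ; end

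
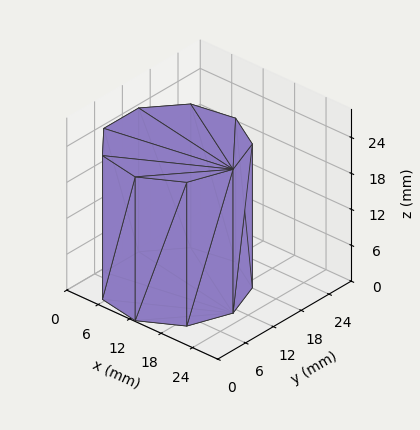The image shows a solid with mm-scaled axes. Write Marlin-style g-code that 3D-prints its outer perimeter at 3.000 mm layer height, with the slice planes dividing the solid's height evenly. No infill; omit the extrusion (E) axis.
Reading the render: the shape is a regular 9-sided prism (a cylinder approximated with 9 flat sides), circumscribed radius ≈ 11 mm, height ≈ 24 mm (dimensions read to the nearest mm from the axis ticks). For the g-code, the solid's height is divided into equal slices at the stated Δz and each level perimeter traced with G1 moves after a G0 lift.

; perimeter-only toolpath
G21 ; units = mm
G90 ; absolute positioning
G28 ; home
; layer 1
G0 Z3.000
G0 X22.000 Y11.000
G1 X19.426 Y18.071
G1 X12.910 Y21.833
G1 X5.500 Y20.526
G1 X0.663 Y14.762
G1 X0.663 Y7.238
G1 X5.500 Y1.474
G1 X12.910 Y0.167
G1 X19.426 Y3.929
G1 X22.000 Y11.000
; layer 2
G0 Z6.000
G0 X22.000 Y11.000
G1 X19.426 Y18.071
G1 X12.910 Y21.833
G1 X5.500 Y20.526
G1 X0.663 Y14.762
G1 X0.663 Y7.238
G1 X5.500 Y1.474
G1 X12.910 Y0.167
G1 X19.426 Y3.929
G1 X22.000 Y11.000
; layer 3
G0 Z9.000
G0 X22.000 Y11.000
G1 X19.426 Y18.071
G1 X12.910 Y21.833
G1 X5.500 Y20.526
G1 X0.663 Y14.762
G1 X0.663 Y7.238
G1 X5.500 Y1.474
G1 X12.910 Y0.167
G1 X19.426 Y3.929
G1 X22.000 Y11.000
; layer 4
G0 Z12.000
G0 X22.000 Y11.000
G1 X19.426 Y18.071
G1 X12.910 Y21.833
G1 X5.500 Y20.526
G1 X0.663 Y14.762
G1 X0.663 Y7.238
G1 X5.500 Y1.474
G1 X12.910 Y0.167
G1 X19.426 Y3.929
G1 X22.000 Y11.000
; layer 5
G0 Z15.000
G0 X22.000 Y11.000
G1 X19.426 Y18.071
G1 X12.910 Y21.833
G1 X5.500 Y20.526
G1 X0.663 Y14.762
G1 X0.663 Y7.238
G1 X5.500 Y1.474
G1 X12.910 Y0.167
G1 X19.426 Y3.929
G1 X22.000 Y11.000
; layer 6
G0 Z18.000
G0 X22.000 Y11.000
G1 X19.426 Y18.071
G1 X12.910 Y21.833
G1 X5.500 Y20.526
G1 X0.663 Y14.762
G1 X0.663 Y7.238
G1 X5.500 Y1.474
G1 X12.910 Y0.167
G1 X19.426 Y3.929
G1 X22.000 Y11.000
; layer 7
G0 Z21.000
G0 X22.000 Y11.000
G1 X19.426 Y18.071
G1 X12.910 Y21.833
G1 X5.500 Y20.526
G1 X0.663 Y14.762
G1 X0.663 Y7.238
G1 X5.500 Y1.474
G1 X12.910 Y0.167
G1 X19.426 Y3.929
G1 X22.000 Y11.000
; layer 8
G0 Z24.000
G0 X22.000 Y11.000
G1 X19.426 Y18.071
G1 X12.910 Y21.833
G1 X5.500 Y20.526
G1 X0.663 Y14.762
G1 X0.663 Y7.238
G1 X5.500 Y1.474
G1 X12.910 Y0.167
G1 X19.426 Y3.929
G1 X22.000 Y11.000
M2 ; end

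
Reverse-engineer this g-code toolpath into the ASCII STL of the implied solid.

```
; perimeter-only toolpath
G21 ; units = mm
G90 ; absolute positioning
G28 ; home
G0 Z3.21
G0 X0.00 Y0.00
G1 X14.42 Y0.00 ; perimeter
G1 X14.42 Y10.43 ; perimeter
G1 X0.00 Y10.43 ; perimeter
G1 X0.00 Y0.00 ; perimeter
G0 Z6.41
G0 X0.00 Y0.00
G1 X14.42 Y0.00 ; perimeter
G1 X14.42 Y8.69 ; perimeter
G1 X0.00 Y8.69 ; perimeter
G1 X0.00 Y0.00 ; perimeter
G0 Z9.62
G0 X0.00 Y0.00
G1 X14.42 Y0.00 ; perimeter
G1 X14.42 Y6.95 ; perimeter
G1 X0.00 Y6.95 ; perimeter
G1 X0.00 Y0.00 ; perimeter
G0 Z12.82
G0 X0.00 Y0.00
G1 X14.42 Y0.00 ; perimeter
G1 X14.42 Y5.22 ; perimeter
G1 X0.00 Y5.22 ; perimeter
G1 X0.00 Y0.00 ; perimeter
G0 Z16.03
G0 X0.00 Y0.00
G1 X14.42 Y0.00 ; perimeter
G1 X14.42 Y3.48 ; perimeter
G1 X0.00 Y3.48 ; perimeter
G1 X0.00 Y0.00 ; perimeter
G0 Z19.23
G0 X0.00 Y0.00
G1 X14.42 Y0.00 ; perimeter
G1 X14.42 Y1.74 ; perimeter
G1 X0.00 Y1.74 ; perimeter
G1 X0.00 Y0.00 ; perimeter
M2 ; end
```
solid part
  facet normal 0.0000 0.0000 -1.0000
    outer loop
      vertex 14.42 12.17 0.00
      vertex 14.42 0.00 0.00
      vertex 0.00 0.00 0.00
    endloop
  endfacet
  facet normal 0.0000 0.0000 -1.0000
    outer loop
      vertex 0.00 12.17 0.00
      vertex 14.42 12.17 0.00
      vertex 0.00 0.00 0.00
    endloop
  endfacet
  facet normal 0.0000 -1.0000 0.0000
    outer loop
      vertex 0.00 0.00 0.00
      vertex 14.42 0.00 0.00
      vertex 14.42 0.00 22.44
    endloop
  endfacet
  facet normal 0.0000 -1.0000 0.0000
    outer loop
      vertex 0.00 0.00 0.00
      vertex 14.42 0.00 22.44
      vertex 0.00 0.00 22.44
    endloop
  endfacet
  facet normal 0.0000 0.8790 0.4767
    outer loop
      vertex 0.00 0.00 22.44
      vertex 14.42 0.00 22.44
      vertex 14.42 12.17 0.00
    endloop
  endfacet
  facet normal 0.0000 0.8790 0.4767
    outer loop
      vertex 0.00 0.00 22.44
      vertex 14.42 12.17 0.00
      vertex 0.00 12.17 0.00
    endloop
  endfacet
  facet normal -1.0000 0.0000 0.0000
    outer loop
      vertex 0.00 0.00 22.44
      vertex 0.00 12.17 0.00
      vertex 0.00 0.00 0.00
    endloop
  endfacet
  facet normal 1.0000 0.0000 0.0000
    outer loop
      vertex 14.42 0.00 0.00
      vertex 14.42 12.17 0.00
      vertex 14.42 0.00 22.44
    endloop
  endfacet
endsolid part

The G0 Z moves step by Δz≈3.21 mm. The G1 loops shrink linearly with z, so the solid tapers from its base footprint up to z≈22.4. Closing with a flat bottom cap and the tapered top and triangulating gives 8 facets — a wedge (ramp): 14.4 × 12.2 mm base, rising to 22.4 mm along the y=0 edge and sloping linearly to z=0 at y=12.2.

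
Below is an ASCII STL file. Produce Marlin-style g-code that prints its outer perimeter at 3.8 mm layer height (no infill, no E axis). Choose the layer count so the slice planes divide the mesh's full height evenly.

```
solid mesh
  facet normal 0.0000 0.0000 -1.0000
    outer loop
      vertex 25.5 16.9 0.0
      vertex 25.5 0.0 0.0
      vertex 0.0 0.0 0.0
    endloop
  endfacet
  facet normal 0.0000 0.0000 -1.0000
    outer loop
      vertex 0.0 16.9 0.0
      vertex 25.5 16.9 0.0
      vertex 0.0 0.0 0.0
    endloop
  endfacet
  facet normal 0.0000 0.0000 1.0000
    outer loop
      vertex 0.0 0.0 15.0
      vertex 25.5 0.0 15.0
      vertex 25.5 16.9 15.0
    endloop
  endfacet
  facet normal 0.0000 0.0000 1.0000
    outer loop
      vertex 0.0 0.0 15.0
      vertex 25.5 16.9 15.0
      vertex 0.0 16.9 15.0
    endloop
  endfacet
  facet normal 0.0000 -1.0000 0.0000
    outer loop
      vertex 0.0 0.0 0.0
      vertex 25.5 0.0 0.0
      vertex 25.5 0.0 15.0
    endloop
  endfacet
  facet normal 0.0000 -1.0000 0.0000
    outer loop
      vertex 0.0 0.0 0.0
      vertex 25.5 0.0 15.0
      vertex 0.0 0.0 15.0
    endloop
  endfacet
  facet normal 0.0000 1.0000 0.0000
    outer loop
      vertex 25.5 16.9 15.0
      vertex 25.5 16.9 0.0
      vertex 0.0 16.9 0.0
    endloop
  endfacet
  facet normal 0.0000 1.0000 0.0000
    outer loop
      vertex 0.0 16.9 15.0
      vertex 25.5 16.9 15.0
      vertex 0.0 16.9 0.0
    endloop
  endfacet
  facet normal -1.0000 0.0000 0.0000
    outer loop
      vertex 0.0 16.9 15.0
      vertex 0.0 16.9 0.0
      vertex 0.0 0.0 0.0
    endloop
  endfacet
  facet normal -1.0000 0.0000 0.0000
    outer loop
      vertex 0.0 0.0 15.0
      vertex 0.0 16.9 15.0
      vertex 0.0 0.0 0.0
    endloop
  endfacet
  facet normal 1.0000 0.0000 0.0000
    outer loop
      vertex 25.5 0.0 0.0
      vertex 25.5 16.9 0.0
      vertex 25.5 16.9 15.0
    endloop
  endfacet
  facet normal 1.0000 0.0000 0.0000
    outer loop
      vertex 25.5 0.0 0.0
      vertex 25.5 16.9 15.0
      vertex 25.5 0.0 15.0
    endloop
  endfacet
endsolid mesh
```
; perimeter-only toolpath
G21 ; units = mm
G90 ; absolute positioning
G28 ; home
; layer 1
G0 Z3.8
G0 X0.0 Y0.0
G1 X25.5 Y0.0
G1 X25.5 Y16.9
G1 X0.0 Y16.9
G1 X0.0 Y0.0
; layer 2
G0 Z7.5
G0 X0.0 Y0.0
G1 X25.5 Y0.0
G1 X25.5 Y16.9
G1 X0.0 Y16.9
G1 X0.0 Y0.0
; layer 3
G0 Z11.2
G0 X0.0 Y0.0
G1 X25.5 Y0.0
G1 X25.5 Y16.9
G1 X0.0 Y16.9
G1 X0.0 Y0.0
; layer 4
G0 Z15.0
G0 X0.0 Y0.0
G1 X25.5 Y0.0
G1 X25.5 Y16.9
G1 X0.0 Y16.9
G1 X0.0 Y0.0
M2 ; end

The solid is a rectangular box, roughly 25.5 × 16.9 mm footprint and 15 mm tall. Slicing at Δz = 3.8 mm — 4 equal slices spanning the solid's height, so layer i sits at z = i·h/4 — gives 4 non-empty perimeters. Each is a 4-segment closed polygon; G0 lifts to the layer z and rapids to the start vertex, then G1 traces the edges.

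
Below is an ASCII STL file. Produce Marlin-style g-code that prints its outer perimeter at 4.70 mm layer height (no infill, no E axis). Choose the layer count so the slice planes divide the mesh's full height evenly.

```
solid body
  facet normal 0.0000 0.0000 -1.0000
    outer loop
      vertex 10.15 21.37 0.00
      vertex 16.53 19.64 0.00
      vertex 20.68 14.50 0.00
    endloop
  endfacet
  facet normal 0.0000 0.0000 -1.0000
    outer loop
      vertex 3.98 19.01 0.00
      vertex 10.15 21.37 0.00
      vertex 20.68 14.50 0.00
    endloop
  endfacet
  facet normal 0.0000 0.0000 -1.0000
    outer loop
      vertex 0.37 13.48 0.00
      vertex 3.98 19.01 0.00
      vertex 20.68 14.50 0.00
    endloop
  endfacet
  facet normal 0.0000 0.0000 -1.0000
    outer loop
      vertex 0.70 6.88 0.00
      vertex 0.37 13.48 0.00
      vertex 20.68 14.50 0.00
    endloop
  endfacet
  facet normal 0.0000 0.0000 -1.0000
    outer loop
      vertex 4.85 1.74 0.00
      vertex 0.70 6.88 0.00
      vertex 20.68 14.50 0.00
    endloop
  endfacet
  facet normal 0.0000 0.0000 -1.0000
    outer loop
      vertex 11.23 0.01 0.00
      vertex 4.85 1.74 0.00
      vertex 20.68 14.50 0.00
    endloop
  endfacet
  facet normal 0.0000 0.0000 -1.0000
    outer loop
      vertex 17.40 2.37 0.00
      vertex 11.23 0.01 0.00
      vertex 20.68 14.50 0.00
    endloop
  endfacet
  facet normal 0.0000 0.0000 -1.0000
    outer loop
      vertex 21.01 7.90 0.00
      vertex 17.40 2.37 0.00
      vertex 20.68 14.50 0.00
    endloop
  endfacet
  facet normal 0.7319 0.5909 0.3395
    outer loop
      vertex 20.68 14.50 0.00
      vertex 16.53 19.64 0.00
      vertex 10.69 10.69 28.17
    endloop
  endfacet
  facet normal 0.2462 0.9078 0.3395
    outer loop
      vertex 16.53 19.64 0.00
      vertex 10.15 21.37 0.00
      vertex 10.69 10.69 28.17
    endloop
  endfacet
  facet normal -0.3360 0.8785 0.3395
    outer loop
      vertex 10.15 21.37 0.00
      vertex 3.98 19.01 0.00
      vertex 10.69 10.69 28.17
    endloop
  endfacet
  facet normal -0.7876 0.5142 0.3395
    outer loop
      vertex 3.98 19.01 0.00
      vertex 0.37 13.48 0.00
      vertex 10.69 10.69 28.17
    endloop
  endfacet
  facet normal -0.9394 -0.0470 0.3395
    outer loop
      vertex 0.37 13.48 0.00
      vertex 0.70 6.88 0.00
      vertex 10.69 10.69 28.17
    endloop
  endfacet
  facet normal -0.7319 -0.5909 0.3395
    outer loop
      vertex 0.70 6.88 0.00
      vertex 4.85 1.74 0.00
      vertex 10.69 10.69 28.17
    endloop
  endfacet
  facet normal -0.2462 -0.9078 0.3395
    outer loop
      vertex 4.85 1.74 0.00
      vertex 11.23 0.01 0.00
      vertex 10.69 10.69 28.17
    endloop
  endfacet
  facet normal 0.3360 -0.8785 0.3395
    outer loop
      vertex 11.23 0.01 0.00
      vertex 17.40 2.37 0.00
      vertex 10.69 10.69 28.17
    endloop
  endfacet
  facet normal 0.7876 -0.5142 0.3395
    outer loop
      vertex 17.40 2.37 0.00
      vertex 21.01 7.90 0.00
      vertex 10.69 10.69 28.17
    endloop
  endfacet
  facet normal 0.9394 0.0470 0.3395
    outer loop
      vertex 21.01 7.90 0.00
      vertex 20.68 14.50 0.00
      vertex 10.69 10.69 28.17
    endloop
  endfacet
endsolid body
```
; perimeter-only toolpath
G21 ; units = mm
G90 ; absolute positioning
G28 ; home
; layer 1
G0 Z4.70
G0 X19.02 Y13.87
G1 X15.56 Y18.15
G1 X10.24 Y19.59
G1 X5.10 Y17.62
G1 X2.09 Y13.02
G1 X2.36 Y7.51
G1 X5.82 Y3.23
G1 X11.14 Y1.79
G1 X16.28 Y3.76
G1 X19.29 Y8.37
G1 X19.02 Y13.87
; layer 2
G0 Z9.39
G0 X17.35 Y13.23
G1 X14.58 Y16.66
G1 X10.33 Y17.81
G1 X6.22 Y16.24
G1 X3.81 Y12.55
G1 X4.03 Y8.15
G1 X6.80 Y4.72
G1 X11.05 Y3.57
G1 X15.16 Y5.14
G1 X17.57 Y8.83
G1 X17.35 Y13.23
; layer 3
G0 Z14.09
G0 X15.68 Y12.59
G1 X13.61 Y15.16
G1 X10.42 Y16.03
G1 X7.33 Y14.85
G1 X5.53 Y12.09
G1 X5.69 Y8.79
G1 X7.77 Y6.21
G1 X10.96 Y5.35
G1 X14.04 Y6.53
G1 X15.85 Y9.29
G1 X15.68 Y12.59
; layer 4
G0 Z18.78
G0 X14.02 Y11.96
G1 X12.64 Y13.67
G1 X10.51 Y14.25
G1 X8.45 Y13.46
G1 X7.25 Y11.62
G1 X7.36 Y9.42
G1 X8.74 Y7.71
G1 X10.87 Y7.13
G1 X12.93 Y7.92
G1 X14.13 Y9.76
G1 X14.02 Y11.96
; layer 5
G0 Z23.48
G0 X12.35 Y11.32
G1 X11.66 Y12.18
G1 X10.60 Y12.47
G1 X9.57 Y12.08
G1 X8.97 Y11.15
G1 X9.03 Y10.05
G1 X9.72 Y9.20
G1 X10.78 Y8.91
G1 X11.81 Y9.30
G1 X12.41 Y10.22
G1 X12.35 Y11.32
M2 ; end

The solid is a regular 10-sided pyramid, base circumscribed radius ≈ 10.7 mm, apex at z ≈ 28.2 mm. Slicing at Δz = 4.70 mm — 6 equal slices spanning the solid's height, so layer i sits at z = i·h/6 — gives 5 non-empty perimeters. Each is a 10-segment closed polygon; G0 lifts to the layer z and rapids to the start vertex, then G1 traces the edges. The cross-section shrinks linearly with z (the slice at the apex is degenerate and omitted).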